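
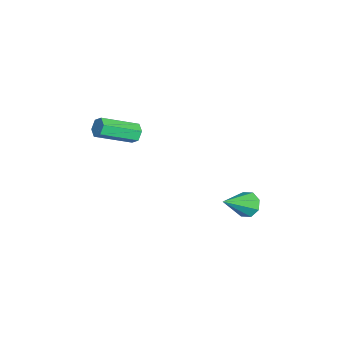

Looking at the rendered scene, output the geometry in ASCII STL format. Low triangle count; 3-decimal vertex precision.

solid 
facet normal -0.542 0.602 -0.586
outer loop
vertex 1.987 2.692 -4.845
vertex 1.641 2.993 -4.215
vertex 2.279 3.165 -4.629
endloop
endfacet
facet normal 0.822 -0.281 -0.496
outer loop
vertex 1.987 2.692 -4.845
vertex 2.279 3.165 -4.629
vertex 2.779 1.727 -2.985
endloop
endfacet
facet normal -0.542 0.603 -0.585
outer loop
vertex 2.279 3.165 -4.629
vertex 1.641 2.993 -4.215
vertex 2.197 3.538 -4.169
endloop
endfacet
facet normal 0.960 0.275 -0.052
outer loop
vertex 2.279 3.165 -4.629
vertex 2.197 3.538 -4.169
vertex 2.779 1.727 -2.985
endloop
endfacet
facet normal -0.543 0.603 -0.585
outer loop
vertex 2.197 3.538 -4.169
vertex 1.641 2.993 -4.215
vertex 1.789 3.591 -3.736
endloop
endfacet
facet normal 0.639 0.554 0.534
outer loop
vertex 2.197 3.538 -4.169
vertex 1.789 3.591 -3.736
vertex 2.779 1.727 -2.985
endloop
endfacet
facet normal -0.542 0.603 -0.586
outer loop
vertex 1.789 3.591 -3.736
vertex 1.641 2.993 -4.215
vertex 1.294 3.294 -3.584
endloop
endfacet
facet normal 0.045 0.394 0.918
outer loop
vertex 1.789 3.591 -3.736
vertex 1.294 3.294 -3.584
vertex 2.779 1.727 -2.985
endloop
endfacet
facet normal -0.542 0.603 -0.586
outer loop
vertex 1.294 3.294 -3.584
vertex 1.641 2.993 -4.215
vertex 1.002 2.821 -3.801
endloop
endfacet
facet normal -0.470 -0.111 0.875
outer loop
vertex 1.294 3.294 -3.584
vertex 1.002 2.821 -3.801
vertex 2.779 1.727 -2.985
endloop
endfacet
facet normal -0.542 0.602 -0.586
outer loop
vertex 1.002 2.821 -3.801
vertex 1.641 2.993 -4.215
vertex 1.084 2.448 -4.26
endloop
endfacet
facet normal -0.608 -0.666 0.432
outer loop
vertex 1.002 2.821 -3.801
vertex 1.084 2.448 -4.26
vertex 2.779 1.727 -2.985
endloop
endfacet
facet normal -0.543 0.603 -0.585
outer loop
vertex 1.084 2.448 -4.26
vertex 1.641 2.993 -4.215
vertex 1.492 2.395 -4.693
endloop
endfacet
facet normal -0.286 -0.946 -0.154
outer loop
vertex 1.084 2.448 -4.26
vertex 1.492 2.395 -4.693
vertex 2.779 1.727 -2.985
endloop
endfacet
facet normal -0.542 0.603 -0.586
outer loop
vertex 1.492 2.395 -4.693
vertex 1.641 2.993 -4.215
vertex 1.987 2.692 -4.845
endloop
endfacet
facet normal 0.306 -0.785 -0.538
outer loop
vertex 1.492 2.395 -4.693
vertex 1.987 2.692 -4.845
vertex 2.779 1.727 -2.985
endloop
endfacet
facet normal -0.280 0.850 -0.447
outer loop
vertex 0.816 -2.66 -0.022
vertex 0.557 -2.483 0.477
vertex 1.123 -2.35 0.375
endloop
endfacet
facet normal 0.807 -0.044 -0.590
outer loop
vertex 0.816 -2.66 -0.022
vertex 1.123 -2.35 0.375
vertex 1.422 -4.495 0.943
endloop
endfacet
facet normal 0.807 -0.043 -0.588
outer loop
vertex 1.422 -4.495 0.943
vertex 1.123 -2.35 0.375
vertex 1.728 -4.185 1.34
endloop
endfacet
facet normal 0.280 -0.849 0.447
outer loop
vertex 1.422 -4.495 0.943
vertex 1.728 -4.185 1.34
vertex 1.163 -4.317 1.443
endloop
endfacet
facet normal -0.280 0.849 -0.448
outer loop
vertex 1.123 -2.35 0.375
vertex 0.557 -2.483 0.477
vertex 0.864 -2.172 0.874
endloop
endfacet
facet normal 0.854 0.433 0.289
outer loop
vertex 1.123 -2.35 0.375
vertex 0.864 -2.172 0.874
vertex 1.728 -4.185 1.34
endloop
endfacet
facet normal 0.855 0.433 0.287
outer loop
vertex 1.728 -4.185 1.34
vertex 0.864 -2.172 0.874
vertex 1.47 -4.007 1.84
endloop
endfacet
facet normal 0.280 -0.850 0.447
outer loop
vertex 1.728 -4.185 1.34
vertex 1.47 -4.007 1.84
vertex 1.163 -4.317 1.443
endloop
endfacet
facet normal -0.281 0.849 -0.448
outer loop
vertex 0.864 -2.172 0.874
vertex 0.557 -2.483 0.477
vertex 0.298 -2.305 0.977
endloop
endfacet
facet normal 0.047 0.478 0.877
outer loop
vertex 0.864 -2.172 0.874
vertex 0.298 -2.305 0.977
vertex 1.47 -4.007 1.84
endloop
endfacet
facet normal 0.046 0.477 0.878
outer loop
vertex 1.47 -4.007 1.84
vertex 0.298 -2.305 0.977
vertex 0.904 -4.14 1.942
endloop
endfacet
facet normal 0.280 -0.850 0.447
outer loop
vertex 1.47 -4.007 1.84
vertex 0.904 -4.14 1.942
vertex 1.163 -4.317 1.443
endloop
endfacet
facet normal -0.280 0.849 -0.447
outer loop
vertex 0.298 -2.305 0.977
vertex 0.557 -2.483 0.477
vertex -0.008 -2.615 0.58
endloop
endfacet
facet normal -0.807 0.043 0.589
outer loop
vertex 0.298 -2.305 0.977
vertex -0.008 -2.615 0.58
vertex 0.904 -4.14 1.942
endloop
endfacet
facet normal -0.807 0.044 0.589
outer loop
vertex 0.904 -4.14 1.942
vertex -0.008 -2.615 0.58
vertex 0.597 -4.45 1.545
endloop
endfacet
facet normal 0.280 -0.850 0.447
outer loop
vertex 0.904 -4.14 1.942
vertex 0.597 -4.45 1.545
vertex 1.163 -4.317 1.443
endloop
endfacet
facet normal -0.280 0.850 -0.447
outer loop
vertex -0.008 -2.615 0.58
vertex 0.557 -2.483 0.477
vertex 0.25 -2.793 0.08
endloop
endfacet
facet normal -0.855 -0.433 -0.287
outer loop
vertex -0.008 -2.615 0.58
vertex 0.25 -2.793 0.08
vertex 0.597 -4.45 1.545
endloop
endfacet
facet normal -0.854 -0.434 -0.288
outer loop
vertex 0.597 -4.45 1.545
vertex 0.25 -2.793 0.08
vertex 0.856 -4.628 1.046
endloop
endfacet
facet normal 0.280 -0.849 0.448
outer loop
vertex 0.597 -4.45 1.545
vertex 0.856 -4.628 1.046
vertex 1.163 -4.317 1.443
endloop
endfacet
facet normal -0.280 0.850 -0.447
outer loop
vertex 0.25 -2.793 0.08
vertex 0.557 -2.483 0.477
vertex 0.816 -2.66 -0.022
endloop
endfacet
facet normal -0.046 -0.477 -0.878
outer loop
vertex 0.25 -2.793 0.08
vertex 0.816 -2.66 -0.022
vertex 0.856 -4.628 1.046
endloop
endfacet
facet normal -0.048 -0.477 -0.878
outer loop
vertex 0.856 -4.628 1.046
vertex 0.816 -2.66 -0.022
vertex 1.422 -4.495 0.943
endloop
endfacet
facet normal 0.281 -0.849 0.448
outer loop
vertex 0.856 -4.628 1.046
vertex 1.422 -4.495 0.943
vertex 1.163 -4.317 1.443
endloop
endfacet

endsolid


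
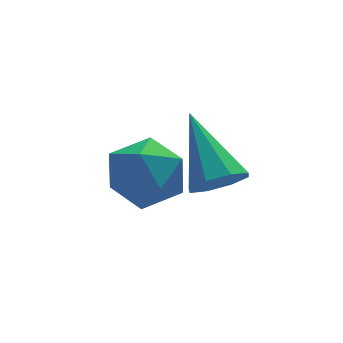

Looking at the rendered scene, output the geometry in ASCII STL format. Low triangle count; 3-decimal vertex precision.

solid 
facet normal 0.049 -0.778 -0.626
outer loop
vertex 4.023 -1.517 1.197
vertex 3.449 -1.257 0.829
vertex 4.173 -1.174 0.782
endloop
endfacet
facet normal 0.897 0.122 0.425
outer loop
vertex 4.023 -1.517 1.197
vertex 4.173 -1.174 0.782
vertex 3.351 0.317 2.091
endloop
endfacet
facet normal 0.049 -0.779 -0.625
outer loop
vertex 4.173 -1.174 0.782
vertex 3.449 -1.257 0.829
vertex 3.899 -0.88 0.394
endloop
endfacet
facet normal 0.810 0.570 -0.140
outer loop
vertex 4.173 -1.174 0.782
vertex 3.899 -0.88 0.394
vertex 3.351 0.317 2.091
endloop
endfacet
facet normal 0.049 -0.779 -0.625
outer loop
vertex 3.899 -0.88 0.394
vertex 3.449 -1.257 0.829
vertex 3.361 -0.807 0.261
endloop
endfacet
facet normal 0.238 0.828 -0.507
outer loop
vertex 3.899 -0.88 0.394
vertex 3.361 -0.807 0.261
vertex 3.351 0.317 2.091
endloop
endfacet
facet normal 0.049 -0.779 -0.625
outer loop
vertex 3.361 -0.807 0.261
vertex 3.449 -1.257 0.829
vertex 2.875 -0.997 0.46
endloop
endfacet
facet normal -0.480 0.746 -0.461
outer loop
vertex 3.361 -0.807 0.261
vertex 2.875 -0.997 0.46
vertex 3.351 0.317 2.091
endloop
endfacet
facet normal 0.049 -0.779 -0.625
outer loop
vertex 2.875 -0.997 0.46
vertex 3.449 -1.257 0.829
vertex 2.725 -1.339 0.875
endloop
endfacet
facet normal -0.928 0.372 -0.029
outer loop
vertex 2.875 -0.997 0.46
vertex 2.725 -1.339 0.875
vertex 3.351 0.317 2.091
endloop
endfacet
facet normal 0.048 -0.778 -0.626
outer loop
vertex 2.725 -1.339 0.875
vertex 3.449 -1.257 0.829
vertex 3.0 -1.634 1.263
endloop
endfacet
facet normal -0.840 -0.077 0.537
outer loop
vertex 2.725 -1.339 0.875
vertex 3.0 -1.634 1.263
vertex 3.351 0.317 2.091
endloop
endfacet
facet normal 0.049 -0.779 -0.626
outer loop
vertex 3.0 -1.634 1.263
vertex 3.449 -1.257 0.829
vertex 3.537 -1.707 1.396
endloop
endfacet
facet normal -0.269 -0.335 0.903
outer loop
vertex 3.0 -1.634 1.263
vertex 3.537 -1.707 1.396
vertex 3.351 0.317 2.091
endloop
endfacet
facet normal 0.048 -0.779 -0.626
outer loop
vertex 3.537 -1.707 1.396
vertex 3.449 -1.257 0.829
vertex 4.023 -1.517 1.197
endloop
endfacet
facet normal 0.450 -0.253 0.857
outer loop
vertex 3.537 -1.707 1.396
vertex 4.023 -1.517 1.197
vertex 3.351 0.317 2.091
endloop
endfacet
facet normal -0.770 -0.090 0.632
outer loop
vertex 0.81 -1.805 2.812
vertex 0.635 -2.672 2.475
vertex 1.223 -2.558 3.208
endloop
endfacet
facet normal -0.264 0.331 0.906
outer loop
vertex 0.81 -1.805 2.812
vertex 1.223 -2.558 3.208
vertex 1.721 -1.767 3.064
endloop
endfacet
facet normal -0.163 0.875 0.456
outer loop
vertex 0.81 -1.805 2.812
vertex 1.721 -1.767 3.064
vertex 1.441 -1.391 2.242
endloop
endfacet
facet normal -0.606 0.790 -0.097
outer loop
vertex 0.81 -1.805 2.812
vertex 1.441 -1.391 2.242
vertex 0.77 -1.95 1.878
endloop
endfacet
facet normal -0.981 0.193 0.012
outer loop
vertex 0.81 -1.805 2.812
vertex 0.77 -1.95 1.878
vertex 0.635 -2.672 2.475
endloop
endfacet
facet normal 0.342 -0.045 0.939
outer loop
vertex 1.721 -1.767 3.064
vertex 1.223 -2.558 3.208
vertex 2.11 -2.61 2.882
endloop
endfacet
facet normal -0.476 -0.727 0.495
outer loop
vertex 1.223 -2.558 3.208
vertex 0.635 -2.672 2.475
vertex 1.439 -3.169 2.518
endloop
endfacet
facet normal -0.818 -0.268 -0.509
outer loop
vertex 0.635 -2.672 2.475
vertex 0.77 -1.95 1.878
vertex 1.159 -2.793 1.696
endloop
endfacet
facet normal -0.211 0.698 -0.684
outer loop
vertex 0.77 -1.95 1.878
vertex 1.441 -1.391 2.242
vertex 1.657 -2.002 1.552
endloop
endfacet
facet normal 0.506 0.837 0.210
outer loop
vertex 1.441 -1.391 2.242
vertex 1.721 -1.767 3.064
vertex 2.245 -1.888 2.285
endloop
endfacet
facet normal 0.606 -0.790 0.097
outer loop
vertex 2.07 -2.755 1.948
vertex 2.11 -2.61 2.882
vertex 1.439 -3.169 2.518
endloop
endfacet
facet normal 0.163 -0.875 -0.456
outer loop
vertex 2.07 -2.755 1.948
vertex 1.439 -3.169 2.518
vertex 1.159 -2.793 1.696
endloop
endfacet
facet normal 0.264 -0.331 -0.906
outer loop
vertex 2.07 -2.755 1.948
vertex 1.159 -2.793 1.696
vertex 1.657 -2.002 1.552
endloop
endfacet
facet normal 0.770 0.090 -0.632
outer loop
vertex 2.07 -2.755 1.948
vertex 1.657 -2.002 1.552
vertex 2.245 -1.888 2.285
endloop
endfacet
facet normal 0.981 -0.193 -0.012
outer loop
vertex 2.07 -2.755 1.948
vertex 2.245 -1.888 2.285
vertex 2.11 -2.61 2.882
endloop
endfacet
facet normal 0.211 -0.698 0.684
outer loop
vertex 1.439 -3.169 2.518
vertex 2.11 -2.61 2.882
vertex 1.223 -2.558 3.208
endloop
endfacet
facet normal -0.506 -0.837 -0.210
outer loop
vertex 1.159 -2.793 1.696
vertex 1.439 -3.169 2.518
vertex 0.635 -2.672 2.475
endloop
endfacet
facet normal -0.342 0.045 -0.939
outer loop
vertex 1.657 -2.002 1.552
vertex 1.159 -2.793 1.696
vertex 0.77 -1.95 1.878
endloop
endfacet
facet normal 0.476 0.727 -0.495
outer loop
vertex 2.245 -1.888 2.285
vertex 1.657 -2.002 1.552
vertex 1.441 -1.391 2.242
endloop
endfacet
facet normal 0.818 0.268 0.509
outer loop
vertex 2.11 -2.61 2.882
vertex 2.245 -1.888 2.285
vertex 1.721 -1.767 3.064
endloop
endfacet

endsolid


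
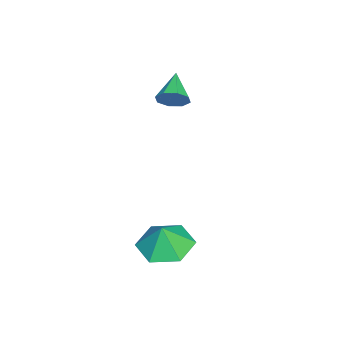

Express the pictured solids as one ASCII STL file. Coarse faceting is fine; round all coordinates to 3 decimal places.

solid 
facet normal 0.871 0.131 -0.474
outer loop
vertex -1.968 1.966 1.178
vertex -2.232 1.738 0.63
vertex -2.172 2.325 0.902
endloop
endfacet
facet normal -0.107 0.567 0.817
outer loop
vertex -1.968 1.966 1.178
vertex -2.172 2.325 0.902
vertex -3.408 1.562 1.27
endloop
endfacet
facet normal 0.871 0.130 -0.473
outer loop
vertex -2.172 2.325 0.902
vertex -2.232 1.738 0.63
vertex -2.411 2.341 0.466
endloop
endfacet
facet normal -0.444 0.853 0.275
outer loop
vertex -2.172 2.325 0.902
vertex -2.411 2.341 0.466
vertex -3.408 1.562 1.27
endloop
endfacet
facet normal 0.871 0.129 -0.474
outer loop
vertex -2.411 2.341 0.466
vertex -2.232 1.738 0.63
vertex -2.546 2.003 0.126
endloop
endfacet
facet normal -0.729 0.608 -0.315
outer loop
vertex -2.411 2.341 0.466
vertex -2.546 2.003 0.126
vertex -3.408 1.562 1.27
endloop
endfacet
facet normal 0.871 0.129 -0.475
outer loop
vertex -2.546 2.003 0.126
vertex -2.232 1.738 0.63
vertex -2.497 1.51 0.082
endloop
endfacet
facet normal -0.794 -0.025 -0.608
outer loop
vertex -2.546 2.003 0.126
vertex -2.497 1.51 0.082
vertex -3.408 1.562 1.27
endloop
endfacet
facet normal 0.870 0.131 -0.475
outer loop
vertex -2.497 1.51 0.082
vertex -2.232 1.738 0.63
vertex -2.292 1.15 0.358
endloop
endfacet
facet normal -0.601 -0.673 -0.431
outer loop
vertex -2.497 1.51 0.082
vertex -2.292 1.15 0.358
vertex -3.408 1.562 1.27
endloop
endfacet
facet normal 0.871 0.130 -0.473
outer loop
vertex -2.292 1.15 0.358
vertex -2.232 1.738 0.63
vertex -2.053 1.135 0.794
endloop
endfacet
facet normal -0.263 -0.958 0.111
outer loop
vertex -2.292 1.15 0.358
vertex -2.053 1.135 0.794
vertex -3.408 1.562 1.27
endloop
endfacet
facet normal 0.871 0.129 -0.474
outer loop
vertex -2.053 1.135 0.794
vertex -2.232 1.738 0.63
vertex -1.918 1.473 1.134
endloop
endfacet
facet normal 0.021 -0.713 0.701
outer loop
vertex -2.053 1.135 0.794
vertex -1.918 1.473 1.134
vertex -3.408 1.562 1.27
endloop
endfacet
facet normal 0.871 0.131 -0.474
outer loop
vertex -1.918 1.473 1.134
vertex -2.232 1.738 0.63
vertex -1.968 1.966 1.178
endloop
endfacet
facet normal 0.086 -0.080 0.993
outer loop
vertex -1.918 1.473 1.134
vertex -1.968 1.966 1.178
vertex -3.408 1.562 1.27
endloop
endfacet
facet normal -0.273 0.049 -0.961
outer loop
vertex 2.465 2.082 -4.547
vertex 1.489 2.408 -4.253
vertex 2.26 3.126 -4.435
endloop
endfacet
facet normal 0.898 0.131 0.419
outer loop
vertex 2.465 2.082 -4.547
vertex 2.26 3.126 -4.435
vertex 1.791 2.352 -3.187
endloop
endfacet
facet normal -0.273 0.049 -0.961
outer loop
vertex 2.26 3.126 -4.435
vertex 1.489 2.408 -4.253
vertex 1.284 3.452 -4.141
endloop
endfacet
facet normal 0.410 0.698 0.587
outer loop
vertex 2.26 3.126 -4.435
vertex 1.284 3.452 -4.141
vertex 1.791 2.352 -3.187
endloop
endfacet
facet normal -0.272 0.050 -0.961
outer loop
vertex 1.284 3.452 -4.141
vertex 1.489 2.408 -4.253
vertex 0.513 2.733 -3.96
endloop
endfacet
facet normal -0.315 0.535 0.784
outer loop
vertex 1.284 3.452 -4.141
vertex 0.513 2.733 -3.96
vertex 1.791 2.352 -3.187
endloop
endfacet
facet normal -0.272 0.050 -0.961
outer loop
vertex 0.513 2.733 -3.96
vertex 1.489 2.408 -4.253
vertex 0.717 1.689 -4.072
endloop
endfacet
facet normal -0.549 -0.195 0.813
outer loop
vertex 0.513 2.733 -3.96
vertex 0.717 1.689 -4.072
vertex 1.791 2.352 -3.187
endloop
endfacet
facet normal -0.272 0.050 -0.961
outer loop
vertex 0.717 1.689 -4.072
vertex 1.489 2.408 -4.253
vertex 1.693 1.363 -4.365
endloop
endfacet
facet normal -0.061 -0.762 0.645
outer loop
vertex 0.717 1.689 -4.072
vertex 1.693 1.363 -4.365
vertex 1.791 2.352 -3.187
endloop
endfacet
facet normal -0.273 0.050 -0.961
outer loop
vertex 1.693 1.363 -4.365
vertex 1.489 2.408 -4.253
vertex 2.465 2.082 -4.547
endloop
endfacet
facet normal 0.664 -0.599 0.448
outer loop
vertex 1.693 1.363 -4.365
vertex 2.465 2.082 -4.547
vertex 1.791 2.352 -3.187
endloop
endfacet

endsolid


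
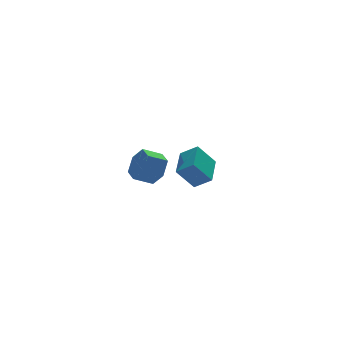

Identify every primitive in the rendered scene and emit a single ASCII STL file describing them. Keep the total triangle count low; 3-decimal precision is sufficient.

solid 
facet normal -0.645 0.519 -0.561
outer loop
vertex -0.077 1.94 -2.471
vertex 0.777 3.539 -1.974
vertex 0.888 1.807 -3.702
endloop
endfacet
facet normal -0.454 -0.851 -0.264
outer loop
vertex 1.643 1.201 -3.046
vertex -0.077 1.94 -2.471
vertex 0.888 1.807 -3.702
endloop
endfacet
facet normal -0.645 0.518 -0.561
outer loop
vertex 0.888 1.807 -3.702
vertex 0.777 3.539 -1.974
vertex 1.742 3.407 -3.206
endloop
endfacet
facet normal 0.614 -0.084 -0.785
outer loop
vertex 1.742 3.407 -3.206
vertex 1.643 1.201 -3.046
vertex 0.888 1.807 -3.702
endloop
endfacet
facet normal -0.614 0.084 0.785
outer loop
vertex -0.077 1.94 -2.471
vertex 1.532 2.933 -1.318
vertex 0.777 3.539 -1.974
endloop
endfacet
facet normal -0.454 -0.851 -0.264
outer loop
vertex 0.678 1.333 -1.814
vertex -0.077 1.94 -2.471
vertex 1.643 1.201 -3.046
endloop
endfacet
facet normal -0.614 0.085 0.784
outer loop
vertex 0.678 1.333 -1.814
vertex 1.532 2.933 -1.318
vertex -0.077 1.94 -2.471
endloop
endfacet
facet normal 0.454 0.851 0.264
outer loop
vertex 0.777 3.539 -1.974
vertex 1.532 2.933 -1.318
vertex 1.742 3.407 -3.206
endloop
endfacet
facet normal 0.615 -0.084 -0.784
outer loop
vertex 2.497 2.8 -2.549
vertex 1.643 1.201 -3.046
vertex 1.742 3.407 -3.206
endloop
endfacet
facet normal 0.454 0.851 0.264
outer loop
vertex 1.742 3.407 -3.206
vertex 1.532 2.933 -1.318
vertex 2.497 2.8 -2.549
endloop
endfacet
facet normal 0.645 -0.519 0.561
outer loop
vertex 2.497 2.8 -2.549
vertex 0.678 1.333 -1.814
vertex 1.643 1.201 -3.046
endloop
endfacet
facet normal 0.645 -0.518 0.562
outer loop
vertex 1.532 2.933 -1.318
vertex 0.678 1.333 -1.814
vertex 2.497 2.8 -2.549
endloop
endfacet
facet normal 0.895 -0.054 -0.443
outer loop
vertex -2.859 -3.487 1.701
vertex -3.252 -3.91 0.959
vertex -3.183 -2.972 0.984
endloop
endfacet
facet normal 0.283 0.835 0.472
outer loop
vertex -2.859 -3.487 1.701
vertex -3.183 -2.972 0.984
vertex -3.835 -3.428 2.183
endloop
endfacet
facet normal 0.283 0.835 0.472
outer loop
vertex -3.835 -3.428 2.183
vertex -3.183 -2.972 0.984
vertex -4.159 -2.913 1.466
endloop
endfacet
facet normal -0.895 0.054 0.443
outer loop
vertex -3.835 -3.428 2.183
vertex -4.159 -2.913 1.466
vertex -4.228 -3.85 1.441
endloop
endfacet
facet normal 0.895 -0.054 -0.443
outer loop
vertex -3.183 -2.972 0.984
vertex -3.252 -3.91 0.959
vertex -3.576 -3.395 0.242
endloop
endfacet
facet normal -0.156 0.891 -0.425
outer loop
vertex -3.183 -2.972 0.984
vertex -3.576 -3.395 0.242
vertex -4.159 -2.913 1.466
endloop
endfacet
facet normal -0.156 0.891 -0.426
outer loop
vertex -4.159 -2.913 1.466
vertex -3.576 -3.395 0.242
vertex -4.551 -3.336 0.724
endloop
endfacet
facet normal -0.895 0.054 0.442
outer loop
vertex -4.159 -2.913 1.466
vertex -4.551 -3.336 0.724
vertex -4.228 -3.85 1.441
endloop
endfacet
facet normal 0.895 -0.054 -0.443
outer loop
vertex -3.576 -3.395 0.242
vertex -3.252 -3.91 0.959
vertex -3.645 -4.332 0.217
endloop
endfacet
facet normal -0.440 0.056 -0.896
outer loop
vertex -3.576 -3.395 0.242
vertex -3.645 -4.332 0.217
vertex -4.551 -3.336 0.724
endloop
endfacet
facet normal -0.439 0.057 -0.897
outer loop
vertex -4.551 -3.336 0.724
vertex -3.645 -4.332 0.217
vertex -4.621 -4.273 0.699
endloop
endfacet
facet normal -0.895 0.055 0.443
outer loop
vertex -4.551 -3.336 0.724
vertex -4.621 -4.273 0.699
vertex -4.228 -3.85 1.441
endloop
endfacet
facet normal 0.895 -0.054 -0.443
outer loop
vertex -3.645 -4.332 0.217
vertex -3.252 -3.91 0.959
vertex -3.321 -4.847 0.934
endloop
endfacet
facet normal -0.283 -0.835 -0.472
outer loop
vertex -3.645 -4.332 0.217
vertex -3.321 -4.847 0.934
vertex -4.621 -4.273 0.699
endloop
endfacet
facet normal -0.283 -0.835 -0.472
outer loop
vertex -4.621 -4.273 0.699
vertex -3.321 -4.847 0.934
vertex -4.297 -4.788 1.416
endloop
endfacet
facet normal -0.895 0.054 0.443
outer loop
vertex -4.621 -4.273 0.699
vertex -4.297 -4.788 1.416
vertex -4.228 -3.85 1.441
endloop
endfacet
facet normal 0.895 -0.054 -0.442
outer loop
vertex -3.321 -4.847 0.934
vertex -3.252 -3.91 0.959
vertex -2.929 -4.424 1.676
endloop
endfacet
facet normal 0.156 -0.891 0.426
outer loop
vertex -3.321 -4.847 0.934
vertex -2.929 -4.424 1.676
vertex -4.297 -4.788 1.416
endloop
endfacet
facet normal 0.156 -0.891 0.425
outer loop
vertex -4.297 -4.788 1.416
vertex -2.929 -4.424 1.676
vertex -3.904 -4.365 2.158
endloop
endfacet
facet normal -0.895 0.054 0.443
outer loop
vertex -4.297 -4.788 1.416
vertex -3.904 -4.365 2.158
vertex -4.228 -3.85 1.441
endloop
endfacet
facet normal 0.895 -0.055 -0.443
outer loop
vertex -2.929 -4.424 1.676
vertex -3.252 -3.91 0.959
vertex -2.859 -3.487 1.701
endloop
endfacet
facet normal 0.440 -0.057 0.896
outer loop
vertex -2.929 -4.424 1.676
vertex -2.859 -3.487 1.701
vertex -3.904 -4.365 2.158
endloop
endfacet
facet normal 0.439 -0.056 0.897
outer loop
vertex -3.904 -4.365 2.158
vertex -2.859 -3.487 1.701
vertex -3.835 -3.428 2.183
endloop
endfacet
facet normal -0.895 0.054 0.443
outer loop
vertex -3.904 -4.365 2.158
vertex -3.835 -3.428 2.183
vertex -4.228 -3.85 1.441
endloop
endfacet

endsolid


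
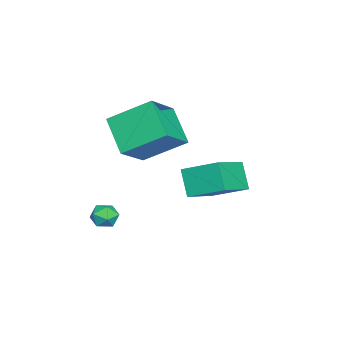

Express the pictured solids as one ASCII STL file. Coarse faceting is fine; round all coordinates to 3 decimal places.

solid 
facet normal -0.869 0.297 -0.395
outer loop
vertex 1.69 0.296 2.309
vertex 1.883 1.765 2.989
vertex 2.323 0.713 1.229
endloop
endfacet
facet normal -0.118 -0.901 -0.417
outer loop
vertex 3.957 0.155 1.971
vertex 1.69 0.296 2.309
vertex 2.323 0.713 1.229
endloop
endfacet
facet normal -0.870 0.297 -0.395
outer loop
vertex 2.323 0.713 1.229
vertex 1.883 1.765 2.989
vertex 2.516 2.182 1.908
endloop
endfacet
facet normal 0.480 0.315 -0.819
outer loop
vertex 2.516 2.182 1.908
vertex 3.957 0.155 1.971
vertex 2.323 0.713 1.229
endloop
endfacet
facet normal -0.480 -0.316 0.819
outer loop
vertex 1.69 0.296 2.309
vertex 3.517 1.207 3.731
vertex 1.883 1.765 2.989
endloop
endfacet
facet normal -0.118 -0.901 -0.417
outer loop
vertex 3.324 -0.262 3.052
vertex 1.69 0.296 2.309
vertex 3.957 0.155 1.971
endloop
endfacet
facet normal -0.480 -0.315 0.819
outer loop
vertex 3.324 -0.262 3.052
vertex 3.517 1.207 3.731
vertex 1.69 0.296 2.309
endloop
endfacet
facet normal 0.118 0.901 0.417
outer loop
vertex 1.883 1.765 2.989
vertex 3.517 1.207 3.731
vertex 2.516 2.182 1.908
endloop
endfacet
facet normal 0.480 0.316 -0.818
outer loop
vertex 4.15 1.624 2.651
vertex 3.957 0.155 1.971
vertex 2.516 2.182 1.908
endloop
endfacet
facet normal 0.118 0.901 0.417
outer loop
vertex 2.516 2.182 1.908
vertex 3.517 1.207 3.731
vertex 4.15 1.624 2.651
endloop
endfacet
facet normal 0.870 -0.297 0.395
outer loop
vertex 4.15 1.624 2.651
vertex 3.324 -0.262 3.052
vertex 3.957 0.155 1.971
endloop
endfacet
facet normal 0.869 -0.297 0.395
outer loop
vertex 3.517 1.207 3.731
vertex 3.324 -0.262 3.052
vertex 4.15 1.624 2.651
endloop
endfacet
facet normal -0.606 -0.483 0.632
outer loop
vertex -0.772 -2.542 4.507
vertex -2.291 -2.068 3.414
vertex -0.516 -4.358 3.366
endloop
endfacet
facet normal 0.787 -0.245 0.566
outer loop
vertex 0.671 -3.412 2.126
vertex -0.772 -2.542 4.507
vertex -0.516 -4.358 3.366
endloop
endfacet
facet normal -0.606 -0.483 0.633
outer loop
vertex -0.516 -4.358 3.366
vertex -2.291 -2.068 3.414
vertex -2.035 -3.885 2.273
endloop
endfacet
facet normal 0.118 -0.841 -0.528
outer loop
vertex -2.035 -3.885 2.273
vertex 0.671 -3.412 2.126
vertex -0.516 -4.358 3.366
endloop
endfacet
facet normal -0.118 0.841 0.528
outer loop
vertex -0.772 -2.542 4.507
vertex -1.104 -1.122 2.174
vertex -2.291 -2.068 3.414
endloop
endfacet
facet normal 0.787 -0.245 0.566
outer loop
vertex 0.415 -1.595 3.267
vertex -0.772 -2.542 4.507
vertex 0.671 -3.412 2.126
endloop
endfacet
facet normal -0.119 0.841 0.529
outer loop
vertex 0.415 -1.595 3.267
vertex -1.104 -1.122 2.174
vertex -0.772 -2.542 4.507
endloop
endfacet
facet normal -0.787 0.245 -0.566
outer loop
vertex -2.291 -2.068 3.414
vertex -1.104 -1.122 2.174
vertex -2.035 -3.885 2.273
endloop
endfacet
facet normal 0.118 -0.841 -0.529
outer loop
vertex -0.848 -2.938 1.033
vertex 0.671 -3.412 2.126
vertex -2.035 -3.885 2.273
endloop
endfacet
facet normal -0.787 0.245 -0.566
outer loop
vertex -2.035 -3.885 2.273
vertex -1.104 -1.122 2.174
vertex -0.848 -2.938 1.033
endloop
endfacet
facet normal 0.606 0.483 -0.633
outer loop
vertex -0.848 -2.938 1.033
vertex 0.415 -1.595 3.267
vertex 0.671 -3.412 2.126
endloop
endfacet
facet normal 0.606 0.483 -0.633
outer loop
vertex -1.104 -1.122 2.174
vertex 0.415 -1.595 3.267
vertex -0.848 -2.938 1.033
endloop
endfacet
facet normal -0.651 0.749 0.124
outer loop
vertex 2.344 -3.135 -0.561
vertex 2.286 -3.288 0.059
vertex 2.734 -2.868 -0.127
endloop
endfacet
facet normal -0.183 0.902 -0.391
outer loop
vertex 2.344 -3.135 -0.561
vertex 2.734 -2.868 -0.127
vertex 2.968 -3.065 -0.691
endloop
endfacet
facet normal -0.230 0.394 -0.890
outer loop
vertex 2.344 -3.135 -0.561
vertex 2.968 -3.065 -0.691
vertex 2.665 -3.607 -0.853
endloop
endfacet
facet normal -0.728 -0.073 -0.682
outer loop
vertex 2.344 -3.135 -0.561
vertex 2.665 -3.607 -0.853
vertex 2.244 -3.745 -0.389
endloop
endfacet
facet normal -0.988 0.146 -0.056
outer loop
vertex 2.344 -3.135 -0.561
vertex 2.244 -3.745 -0.389
vertex 2.286 -3.288 0.059
endloop
endfacet
facet normal 0.473 0.874 -0.109
outer loop
vertex 2.968 -3.065 -0.691
vertex 2.734 -2.868 -0.127
vertex 3.296 -3.175 -0.151
endloop
endfacet
facet normal -0.286 0.626 0.725
outer loop
vertex 2.734 -2.868 -0.127
vertex 2.286 -3.288 0.059
vertex 2.875 -3.313 0.313
endloop
endfacet
facet normal -0.831 -0.349 0.434
outer loop
vertex 2.286 -3.288 0.059
vertex 2.244 -3.745 -0.389
vertex 2.572 -3.855 0.151
endloop
endfacet
facet normal -0.409 -0.704 -0.581
outer loop
vertex 2.244 -3.745 -0.389
vertex 2.665 -3.607 -0.853
vertex 2.806 -4.052 -0.413
endloop
endfacet
facet normal 0.397 0.052 -0.916
outer loop
vertex 2.665 -3.607 -0.853
vertex 2.968 -3.065 -0.691
vertex 3.254 -3.632 -0.599
endloop
endfacet
facet normal 0.728 0.073 0.682
outer loop
vertex 3.196 -3.785 0.021
vertex 3.296 -3.175 -0.151
vertex 2.875 -3.313 0.313
endloop
endfacet
facet normal 0.230 -0.394 0.890
outer loop
vertex 3.196 -3.785 0.021
vertex 2.875 -3.313 0.313
vertex 2.572 -3.855 0.151
endloop
endfacet
facet normal 0.183 -0.902 0.391
outer loop
vertex 3.196 -3.785 0.021
vertex 2.572 -3.855 0.151
vertex 2.806 -4.052 -0.413
endloop
endfacet
facet normal 0.651 -0.749 -0.124
outer loop
vertex 3.196 -3.785 0.021
vertex 2.806 -4.052 -0.413
vertex 3.254 -3.632 -0.599
endloop
endfacet
facet normal 0.988 -0.146 0.056
outer loop
vertex 3.196 -3.785 0.021
vertex 3.254 -3.632 -0.599
vertex 3.296 -3.175 -0.151
endloop
endfacet
facet normal 0.409 0.704 0.581
outer loop
vertex 2.875 -3.313 0.313
vertex 3.296 -3.175 -0.151
vertex 2.734 -2.868 -0.127
endloop
endfacet
facet normal -0.397 -0.052 0.916
outer loop
vertex 2.572 -3.855 0.151
vertex 2.875 -3.313 0.313
vertex 2.286 -3.288 0.059
endloop
endfacet
facet normal -0.473 -0.874 0.109
outer loop
vertex 2.806 -4.052 -0.413
vertex 2.572 -3.855 0.151
vertex 2.244 -3.745 -0.389
endloop
endfacet
facet normal 0.286 -0.626 -0.725
outer loop
vertex 3.254 -3.632 -0.599
vertex 2.806 -4.052 -0.413
vertex 2.665 -3.607 -0.853
endloop
endfacet
facet normal 0.831 0.349 -0.434
outer loop
vertex 3.296 -3.175 -0.151
vertex 3.254 -3.632 -0.599
vertex 2.968 -3.065 -0.691
endloop
endfacet

endsolid


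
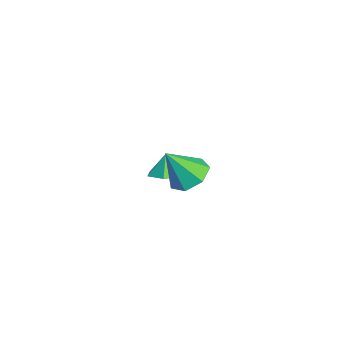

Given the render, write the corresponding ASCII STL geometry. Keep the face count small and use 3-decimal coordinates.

solid 
facet normal 0.037 0.545 -0.838
outer loop
vertex 4.073 -0.459 1.558
vertex 3.117 -0.021 1.801
vertex 4.104 0.325 2.069
endloop
endfacet
facet normal 0.880 -0.283 0.381
outer loop
vertex 4.073 -0.459 1.558
vertex 4.104 0.325 2.069
vertex 3.043 -1.099 3.459
endloop
endfacet
facet normal 0.036 0.545 -0.838
outer loop
vertex 4.104 0.325 2.069
vertex 3.117 -0.021 1.801
vertex 3.391 0.849 2.379
endloop
endfacet
facet normal 0.566 0.320 0.760
outer loop
vertex 4.104 0.325 2.069
vertex 3.391 0.849 2.379
vertex 3.043 -1.099 3.459
endloop
endfacet
facet normal 0.037 0.545 -0.838
outer loop
vertex 3.391 0.849 2.379
vertex 3.117 -0.021 1.801
vertex 2.472 0.718 2.253
endloop
endfacet
facet normal -0.187 0.502 0.845
outer loop
vertex 3.391 0.849 2.379
vertex 2.472 0.718 2.253
vertex 3.043 -1.099 3.459
endloop
endfacet
facet normal 0.038 0.545 -0.837
outer loop
vertex 2.472 0.718 2.253
vertex 3.117 -0.021 1.801
vertex 2.038 0.031 1.786
endloop
endfacet
facet normal -0.811 0.124 0.571
outer loop
vertex 2.472 0.718 2.253
vertex 2.038 0.031 1.786
vertex 3.043 -1.099 3.459
endloop
endfacet
facet normal 0.038 0.545 -0.838
outer loop
vertex 2.038 0.031 1.786
vertex 3.117 -0.021 1.801
vertex 2.416 -0.695 1.331
endloop
endfacet
facet normal -0.837 -0.527 0.146
outer loop
vertex 2.038 0.031 1.786
vertex 2.416 -0.695 1.331
vertex 3.043 -1.099 3.459
endloop
endfacet
facet normal 0.037 0.545 -0.838
outer loop
vertex 2.416 -0.695 1.331
vertex 3.117 -0.021 1.801
vertex 3.322 -0.914 1.229
endloop
endfacet
facet normal -0.245 -0.963 -0.111
outer loop
vertex 2.416 -0.695 1.331
vertex 3.322 -0.914 1.229
vertex 3.043 -1.099 3.459
endloop
endfacet
facet normal 0.037 0.545 -0.838
outer loop
vertex 3.322 -0.914 1.229
vertex 3.117 -0.021 1.801
vertex 4.073 -0.459 1.558
endloop
endfacet
facet normal 0.520 -0.854 -0.006
outer loop
vertex 3.322 -0.914 1.229
vertex 4.073 -0.459 1.558
vertex 3.043 -1.099 3.459
endloop
endfacet
facet normal 0.395 -0.089 -0.915
outer loop
vertex -1.979 0.025 -2.658
vertex -2.801 0.336 -3.043
vertex -2.114 0.964 -2.808
endloop
endfacet
facet normal 0.525 0.207 0.826
outer loop
vertex -1.979 0.025 -2.658
vertex -2.114 0.964 -2.808
vertex -3.279 0.444 -1.937
endloop
endfacet
facet normal 0.394 -0.089 -0.915
outer loop
vertex -2.114 0.964 -2.808
vertex -2.801 0.336 -3.043
vertex -2.937 1.275 -3.193
endloop
endfacet
facet normal 0.050 0.827 0.561
outer loop
vertex -2.114 0.964 -2.808
vertex -2.937 1.275 -3.193
vertex -3.279 0.444 -1.937
endloop
endfacet
facet normal 0.395 -0.089 -0.914
outer loop
vertex -2.937 1.275 -3.193
vertex -2.801 0.336 -3.043
vertex -3.624 0.647 -3.429
endloop
endfacet
facet normal -0.699 0.669 0.253
outer loop
vertex -2.937 1.275 -3.193
vertex -3.624 0.647 -3.429
vertex -3.279 0.444 -1.937
endloop
endfacet
facet normal 0.395 -0.089 -0.914
outer loop
vertex -3.624 0.647 -3.429
vertex -2.801 0.336 -3.043
vertex -3.488 -0.292 -3.279
endloop
endfacet
facet normal -0.972 -0.107 0.210
outer loop
vertex -3.624 0.647 -3.429
vertex -3.488 -0.292 -3.279
vertex -3.279 0.444 -1.937
endloop
endfacet
facet normal 0.396 -0.089 -0.914
outer loop
vertex -3.488 -0.292 -3.279
vertex -2.801 0.336 -3.043
vertex -2.666 -0.602 -2.893
endloop
endfacet
facet normal -0.497 -0.726 0.475
outer loop
vertex -3.488 -0.292 -3.279
vertex -2.666 -0.602 -2.893
vertex -3.279 0.444 -1.937
endloop
endfacet
facet normal 0.394 -0.089 -0.915
outer loop
vertex -2.666 -0.602 -2.893
vertex -2.801 0.336 -3.043
vertex -1.979 0.025 -2.658
endloop
endfacet
facet normal 0.251 -0.569 0.783
outer loop
vertex -2.666 -0.602 -2.893
vertex -1.979 0.025 -2.658
vertex -3.279 0.444 -1.937
endloop
endfacet

endsolid


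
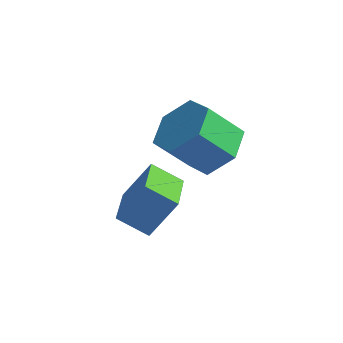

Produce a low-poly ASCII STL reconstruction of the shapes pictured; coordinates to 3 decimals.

solid 
facet normal -0.766 -0.373 0.524
outer loop
vertex 3.202 0.251 -0.693
vertex 2.215 1.713 -1.095
vertex 2.684 -0.442 -1.943
endloop
endfacet
facet normal 0.545 -0.808 0.222
outer loop
vertex 3.565 -0.013 -2.545
vertex 3.202 0.251 -0.693
vertex 2.684 -0.442 -1.943
endloop
endfacet
facet normal -0.766 -0.373 0.524
outer loop
vertex 2.684 -0.442 -1.943
vertex 2.215 1.713 -1.095
vertex 1.697 1.021 -2.345
endloop
endfacet
facet normal -0.340 -0.456 -0.823
outer loop
vertex 1.697 1.021 -2.345
vertex 3.565 -0.013 -2.545
vertex 2.684 -0.442 -1.943
endloop
endfacet
facet normal 0.340 0.456 0.823
outer loop
vertex 3.202 0.251 -0.693
vertex 3.096 2.142 -1.697
vertex 2.215 1.713 -1.095
endloop
endfacet
facet normal 0.545 -0.809 0.222
outer loop
vertex 4.083 0.679 -1.295
vertex 3.202 0.251 -0.693
vertex 3.565 -0.013 -2.545
endloop
endfacet
facet normal 0.341 0.456 0.822
outer loop
vertex 4.083 0.679 -1.295
vertex 3.096 2.142 -1.697
vertex 3.202 0.251 -0.693
endloop
endfacet
facet normal -0.545 0.808 -0.222
outer loop
vertex 2.215 1.713 -1.095
vertex 3.096 2.142 -1.697
vertex 1.697 1.021 -2.345
endloop
endfacet
facet normal -0.340 -0.456 -0.822
outer loop
vertex 2.578 1.449 -2.947
vertex 3.565 -0.013 -2.545
vertex 1.697 1.021 -2.345
endloop
endfacet
facet normal -0.545 0.809 -0.222
outer loop
vertex 1.697 1.021 -2.345
vertex 3.096 2.142 -1.697
vertex 2.578 1.449 -2.947
endloop
endfacet
facet normal 0.766 0.373 -0.524
outer loop
vertex 2.578 1.449 -2.947
vertex 4.083 0.679 -1.295
vertex 3.565 -0.013 -2.545
endloop
endfacet
facet normal 0.766 0.373 -0.524
outer loop
vertex 3.096 2.142 -1.697
vertex 4.083 0.679 -1.295
vertex 2.578 1.449 -2.947
endloop
endfacet
facet normal 0.430 0.515 -0.742
outer loop
vertex 4.606 3.051 0.715
vertex 4.022 2.509 0.0
vertex 3.648 3.421 0.417
endloop
endfacet
facet normal 0.113 0.784 0.610
outer loop
vertex 4.606 3.051 0.715
vertex 3.648 3.421 0.417
vertex 3.923 2.232 1.894
endloop
endfacet
facet normal 0.114 0.784 0.610
outer loop
vertex 3.923 2.232 1.894
vertex 3.648 3.421 0.417
vertex 2.964 2.603 1.596
endloop
endfacet
facet normal -0.430 -0.515 0.742
outer loop
vertex 3.923 2.232 1.894
vertex 2.964 2.603 1.596
vertex 3.338 1.691 1.18
endloop
endfacet
facet normal 0.430 0.515 -0.741
outer loop
vertex 3.648 3.421 0.417
vertex 4.022 2.509 0.0
vertex 3.063 2.88 -0.298
endloop
endfacet
facet normal -0.718 0.693 0.064
outer loop
vertex 3.648 3.421 0.417
vertex 3.063 2.88 -0.298
vertex 2.964 2.603 1.596
endloop
endfacet
facet normal -0.720 0.692 0.064
outer loop
vertex 2.964 2.603 1.596
vertex 3.063 2.88 -0.298
vertex 2.38 2.061 0.882
endloop
endfacet
facet normal -0.430 -0.515 0.742
outer loop
vertex 2.964 2.603 1.596
vertex 2.38 2.061 0.882
vertex 3.338 1.691 1.18
endloop
endfacet
facet normal 0.430 0.515 -0.742
outer loop
vertex 3.063 2.88 -0.298
vertex 4.022 2.509 0.0
vertex 3.437 1.968 -0.714
endloop
endfacet
facet normal -0.833 -0.092 -0.546
outer loop
vertex 3.063 2.88 -0.298
vertex 3.437 1.968 -0.714
vertex 2.38 2.061 0.882
endloop
endfacet
facet normal -0.833 -0.092 -0.546
outer loop
vertex 2.38 2.061 0.882
vertex 3.437 1.968 -0.714
vertex 2.754 1.149 0.465
endloop
endfacet
facet normal -0.430 -0.515 0.742
outer loop
vertex 2.38 2.061 0.882
vertex 2.754 1.149 0.465
vertex 3.338 1.691 1.18
endloop
endfacet
facet normal 0.430 0.515 -0.742
outer loop
vertex 3.437 1.968 -0.714
vertex 4.022 2.509 0.0
vertex 4.396 1.597 -0.416
endloop
endfacet
facet normal -0.114 -0.784 -0.610
outer loop
vertex 3.437 1.968 -0.714
vertex 4.396 1.597 -0.416
vertex 2.754 1.149 0.465
endloop
endfacet
facet normal -0.113 -0.784 -0.610
outer loop
vertex 2.754 1.149 0.465
vertex 4.396 1.597 -0.416
vertex 3.712 0.779 0.763
endloop
endfacet
facet normal -0.430 -0.515 0.742
outer loop
vertex 2.754 1.149 0.465
vertex 3.712 0.779 0.763
vertex 3.338 1.691 1.18
endloop
endfacet
facet normal 0.430 0.515 -0.742
outer loop
vertex 4.396 1.597 -0.416
vertex 4.022 2.509 0.0
vertex 4.98 2.139 0.298
endloop
endfacet
facet normal 0.719 -0.692 -0.063
outer loop
vertex 4.396 1.597 -0.416
vertex 4.98 2.139 0.298
vertex 3.712 0.779 0.763
endloop
endfacet
facet normal 0.719 -0.692 -0.064
outer loop
vertex 3.712 0.779 0.763
vertex 4.98 2.139 0.298
vertex 4.297 1.32 1.478
endloop
endfacet
facet normal -0.430 -0.515 0.741
outer loop
vertex 3.712 0.779 0.763
vertex 4.297 1.32 1.478
vertex 3.338 1.691 1.18
endloop
endfacet
facet normal 0.430 0.515 -0.742
outer loop
vertex 4.98 2.139 0.298
vertex 4.022 2.509 0.0
vertex 4.606 3.051 0.715
endloop
endfacet
facet normal 0.833 0.092 0.546
outer loop
vertex 4.98 2.139 0.298
vertex 4.606 3.051 0.715
vertex 4.297 1.32 1.478
endloop
endfacet
facet normal 0.832 0.092 0.546
outer loop
vertex 4.297 1.32 1.478
vertex 4.606 3.051 0.715
vertex 3.923 2.232 1.894
endloop
endfacet
facet normal -0.430 -0.515 0.742
outer loop
vertex 4.297 1.32 1.478
vertex 3.923 2.232 1.894
vertex 3.338 1.691 1.18
endloop
endfacet

endsolid


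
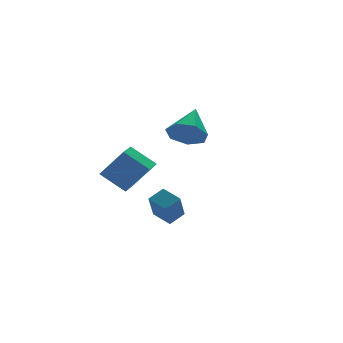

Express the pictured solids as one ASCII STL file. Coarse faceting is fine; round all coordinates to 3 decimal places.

solid 
facet normal -0.484 0.377 -0.790
outer loop
vertex -4.861 1.618 -2.071
vertex -4.059 2.522 -2.131
vertex -3.936 0.731 -3.062
endloop
endfacet
facet normal -0.663 -0.747 0.050
outer loop
vertex -3.021 0.018 -1.569
vertex -4.861 1.618 -2.071
vertex -3.936 0.731 -3.062
endloop
endfacet
facet normal -0.484 0.377 -0.790
outer loop
vertex -3.936 0.731 -3.062
vertex -4.059 2.522 -2.131
vertex -3.134 1.635 -3.122
endloop
endfacet
facet normal 0.571 -0.547 -0.612
outer loop
vertex -3.134 1.635 -3.122
vertex -3.021 0.018 -1.569
vertex -3.936 0.731 -3.062
endloop
endfacet
facet normal -0.571 0.547 0.612
outer loop
vertex -4.861 1.618 -2.071
vertex -3.144 1.809 -0.638
vertex -4.059 2.522 -2.131
endloop
endfacet
facet normal -0.663 -0.747 0.050
outer loop
vertex -3.946 0.905 -0.578
vertex -4.861 1.618 -2.071
vertex -3.021 0.018 -1.569
endloop
endfacet
facet normal -0.571 0.547 0.612
outer loop
vertex -3.946 0.905 -0.578
vertex -3.144 1.809 -0.638
vertex -4.861 1.618 -2.071
endloop
endfacet
facet normal 0.663 0.747 -0.050
outer loop
vertex -4.059 2.522 -2.131
vertex -3.144 1.809 -0.638
vertex -3.134 1.635 -3.122
endloop
endfacet
facet normal 0.571 -0.547 -0.612
outer loop
vertex -2.219 0.922 -1.629
vertex -3.021 0.018 -1.569
vertex -3.134 1.635 -3.122
endloop
endfacet
facet normal 0.663 0.747 -0.050
outer loop
vertex -3.134 1.635 -3.122
vertex -3.144 1.809 -0.638
vertex -2.219 0.922 -1.629
endloop
endfacet
facet normal 0.484 -0.377 0.790
outer loop
vertex -2.219 0.922 -1.629
vertex -3.946 0.905 -0.578
vertex -3.021 0.018 -1.569
endloop
endfacet
facet normal 0.484 -0.377 0.790
outer loop
vertex -3.144 1.809 -0.638
vertex -3.946 0.905 -0.578
vertex -2.219 0.922 -1.629
endloop
endfacet
facet normal -0.365 -0.430 0.825
outer loop
vertex -3.5 -4.001 -1.985
vertex -3.856 -3.041 -1.642
vertex -4.31 -4.146 -2.419
endloop
endfacet
facet normal 0.329 -0.889 -0.318
outer loop
vertex -3.744 -3.479 -3.698
vertex -3.5 -4.001 -1.985
vertex -4.31 -4.146 -2.419
endloop
endfacet
facet normal -0.364 -0.431 0.826
outer loop
vertex -4.31 -4.146 -2.419
vertex -3.856 -3.041 -1.642
vertex -4.666 -3.186 -2.075
endloop
endfacet
facet normal -0.871 -0.156 -0.467
outer loop
vertex -4.666 -3.186 -2.075
vertex -3.744 -3.479 -3.698
vertex -4.31 -4.146 -2.419
endloop
endfacet
facet normal 0.871 0.156 0.467
outer loop
vertex -3.5 -4.001 -1.985
vertex -3.29 -2.374 -2.921
vertex -3.856 -3.041 -1.642
endloop
endfacet
facet normal 0.329 -0.889 -0.318
outer loop
vertex -2.934 -3.334 -3.265
vertex -3.5 -4.001 -1.985
vertex -3.744 -3.479 -3.698
endloop
endfacet
facet normal 0.871 0.156 0.466
outer loop
vertex -2.934 -3.334 -3.265
vertex -3.29 -2.374 -2.921
vertex -3.5 -4.001 -1.985
endloop
endfacet
facet normal -0.329 0.889 0.318
outer loop
vertex -3.856 -3.041 -1.642
vertex -3.29 -2.374 -2.921
vertex -4.666 -3.186 -2.075
endloop
endfacet
facet normal -0.871 -0.156 -0.466
outer loop
vertex -4.1 -2.519 -3.355
vertex -3.744 -3.479 -3.698
vertex -4.666 -3.186 -2.075
endloop
endfacet
facet normal -0.329 0.889 0.318
outer loop
vertex -4.666 -3.186 -2.075
vertex -3.29 -2.374 -2.921
vertex -4.1 -2.519 -3.355
endloop
endfacet
facet normal 0.364 0.430 -0.826
outer loop
vertex -4.1 -2.519 -3.355
vertex -2.934 -3.334 -3.265
vertex -3.744 -3.479 -3.698
endloop
endfacet
facet normal 0.365 0.431 -0.825
outer loop
vertex -3.29 -2.374 -2.921
vertex -2.934 -3.334 -3.265
vertex -4.1 -2.519 -3.355
endloop
endfacet
facet normal -0.557 -0.607 -0.567
outer loop
vertex 0.465 2.963 -1.394
vertex 0.149 2.428 -0.511
vertex -0.31 3.287 -0.979
endloop
endfacet
facet normal 0.173 0.907 -0.384
outer loop
vertex 0.465 2.963 -1.394
vertex -0.31 3.287 -0.979
vertex 1.291 3.672 0.651
endloop
endfacet
facet normal -0.557 -0.607 -0.567
outer loop
vertex -0.31 3.287 -0.979
vertex 0.149 2.428 -0.511
vertex -0.74 2.964 -0.211
endloop
endfacet
facet normal -0.386 0.907 0.165
outer loop
vertex -0.31 3.287 -0.979
vertex -0.74 2.964 -0.211
vertex 1.291 3.672 0.651
endloop
endfacet
facet normal -0.557 -0.607 -0.566
outer loop
vertex -0.74 2.964 -0.211
vertex 0.149 2.428 -0.511
vertex -0.5 2.238 0.331
endloop
endfacet
facet normal -0.475 0.420 0.773
outer loop
vertex -0.74 2.964 -0.211
vertex -0.5 2.238 0.331
vertex 1.291 3.672 0.651
endloop
endfacet
facet normal -0.557 -0.607 -0.567
outer loop
vertex -0.5 2.238 0.331
vertex 0.149 2.428 -0.511
vertex 0.228 1.655 0.239
endloop
endfacet
facet normal -0.026 -0.187 0.982
outer loop
vertex -0.5 2.238 0.331
vertex 0.228 1.655 0.239
vertex 1.291 3.672 0.651
endloop
endfacet
facet normal -0.558 -0.607 -0.566
outer loop
vertex 0.228 1.655 0.239
vertex 0.149 2.428 -0.511
vertex 0.896 1.654 -0.418
endloop
endfacet
facet normal 0.623 -0.458 0.634
outer loop
vertex 0.228 1.655 0.239
vertex 0.896 1.654 -0.418
vertex 1.291 3.672 0.651
endloop
endfacet
facet normal -0.558 -0.606 -0.567
outer loop
vertex 0.896 1.654 -0.418
vertex 0.149 2.428 -0.511
vertex 1.002 2.236 -1.145
endloop
endfacet
facet normal 0.982 -0.188 -0.008
outer loop
vertex 0.896 1.654 -0.418
vertex 1.002 2.236 -1.145
vertex 1.291 3.672 0.651
endloop
endfacet
facet normal -0.558 -0.606 -0.567
outer loop
vertex 1.002 2.236 -1.145
vertex 0.149 2.428 -0.511
vertex 0.465 2.963 -1.394
endloop
endfacet
facet normal 0.782 0.420 -0.461
outer loop
vertex 1.002 2.236 -1.145
vertex 0.465 2.963 -1.394
vertex 1.291 3.672 0.651
endloop
endfacet

endsolid


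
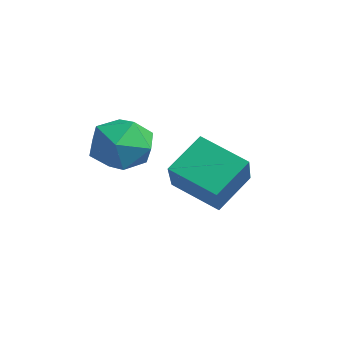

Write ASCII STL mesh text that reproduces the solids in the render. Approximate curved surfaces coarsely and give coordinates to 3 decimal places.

solid 
facet normal -0.983 0.127 0.136
outer loop
vertex -0.625 -0.132 -0.483
vertex -0.716 -1.14 -0.2
vertex -0.521 -0.405 0.526
endloop
endfacet
facet normal -0.628 0.733 0.263
outer loop
vertex -0.625 -0.132 -0.483
vertex -0.521 -0.405 0.526
vertex 0.13 0.304 0.104
endloop
endfacet
facet normal -0.268 0.906 -0.328
outer loop
vertex -0.625 -0.132 -0.483
vertex 0.13 0.304 0.104
vertex 0.338 0.008 -0.883
endloop
endfacet
facet normal -0.400 0.408 -0.821
outer loop
vertex -0.625 -0.132 -0.483
vertex 0.338 0.008 -0.883
vertex -0.186 -0.885 -1.071
endloop
endfacet
facet normal -0.842 -0.074 -0.534
outer loop
vertex -0.625 -0.132 -0.483
vertex -0.186 -0.885 -1.071
vertex -0.716 -1.14 -0.2
endloop
endfacet
facet normal -0.153 0.606 0.781
outer loop
vertex 0.13 0.304 0.104
vertex -0.521 -0.405 0.526
vertex 0.506 -0.435 0.751
endloop
endfacet
facet normal -0.728 -0.374 0.574
outer loop
vertex -0.521 -0.405 0.526
vertex -0.716 -1.14 -0.2
vertex -0.018 -1.328 0.563
endloop
endfacet
facet normal -0.500 -0.700 -0.509
outer loop
vertex -0.716 -1.14 -0.2
vertex -0.186 -0.885 -1.071
vertex 0.19 -1.624 -0.424
endloop
endfacet
facet normal 0.216 0.078 -0.973
outer loop
vertex -0.186 -0.885 -1.071
vertex 0.338 0.008 -0.883
vertex 0.841 -0.915 -0.846
endloop
endfacet
facet normal 0.430 0.886 -0.175
outer loop
vertex 0.338 0.008 -0.883
vertex 0.13 0.304 0.104
vertex 1.036 -0.18 -0.12
endloop
endfacet
facet normal 0.400 -0.408 0.821
outer loop
vertex 0.945 -1.188 0.163
vertex 0.506 -0.435 0.751
vertex -0.018 -1.328 0.563
endloop
endfacet
facet normal 0.268 -0.906 0.328
outer loop
vertex 0.945 -1.188 0.163
vertex -0.018 -1.328 0.563
vertex 0.19 -1.624 -0.424
endloop
endfacet
facet normal 0.628 -0.733 -0.263
outer loop
vertex 0.945 -1.188 0.163
vertex 0.19 -1.624 -0.424
vertex 0.841 -0.915 -0.846
endloop
endfacet
facet normal 0.983 -0.127 -0.136
outer loop
vertex 0.945 -1.188 0.163
vertex 0.841 -0.915 -0.846
vertex 1.036 -0.18 -0.12
endloop
endfacet
facet normal 0.842 0.074 0.534
outer loop
vertex 0.945 -1.188 0.163
vertex 1.036 -0.18 -0.12
vertex 0.506 -0.435 0.751
endloop
endfacet
facet normal -0.216 -0.078 0.973
outer loop
vertex -0.018 -1.328 0.563
vertex 0.506 -0.435 0.751
vertex -0.521 -0.405 0.526
endloop
endfacet
facet normal -0.430 -0.886 0.175
outer loop
vertex 0.19 -1.624 -0.424
vertex -0.018 -1.328 0.563
vertex -0.716 -1.14 -0.2
endloop
endfacet
facet normal 0.153 -0.606 -0.781
outer loop
vertex 0.841 -0.915 -0.846
vertex 0.19 -1.624 -0.424
vertex -0.186 -0.885 -1.071
endloop
endfacet
facet normal 0.728 0.374 -0.574
outer loop
vertex 1.036 -0.18 -0.12
vertex 0.841 -0.915 -0.846
vertex 0.338 0.008 -0.883
endloop
endfacet
facet normal 0.500 0.700 0.509
outer loop
vertex 0.506 -0.435 0.751
vertex 1.036 -0.18 -0.12
vertex 0.13 0.304 0.104
endloop
endfacet
facet normal -0.719 -0.540 0.438
outer loop
vertex 1.193 0.238 -0.88
vertex 0.944 1.349 0.082
vertex -0.062 0.965 -2.044
endloop
endfacet
facet normal 0.167 -0.745 -0.646
outer loop
vertex 1.116 1.851 -2.762
vertex 1.193 0.238 -0.88
vertex -0.062 0.965 -2.044
endloop
endfacet
facet normal -0.718 -0.541 0.438
outer loop
vertex -0.062 0.965 -2.044
vertex 0.944 1.349 0.082
vertex -0.312 2.075 -1.082
endloop
endfacet
facet normal -0.675 0.390 -0.626
outer loop
vertex -0.312 2.075 -1.082
vertex 1.116 1.851 -2.762
vertex -0.062 0.965 -2.044
endloop
endfacet
facet normal 0.675 -0.391 0.626
outer loop
vertex 1.193 0.238 -0.88
vertex 2.122 2.235 -0.636
vertex 0.944 1.349 0.082
endloop
endfacet
facet normal 0.168 -0.745 -0.646
outer loop
vertex 2.372 1.125 -1.598
vertex 1.193 0.238 -0.88
vertex 1.116 1.851 -2.762
endloop
endfacet
facet normal 0.675 -0.390 0.626
outer loop
vertex 2.372 1.125 -1.598
vertex 2.122 2.235 -0.636
vertex 1.193 0.238 -0.88
endloop
endfacet
facet normal -0.167 0.745 0.645
outer loop
vertex 0.944 1.349 0.082
vertex 2.122 2.235 -0.636
vertex -0.312 2.075 -1.082
endloop
endfacet
facet normal -0.675 0.391 -0.626
outer loop
vertex 0.867 2.962 -1.8
vertex 1.116 1.851 -2.762
vertex -0.312 2.075 -1.082
endloop
endfacet
facet normal -0.167 0.745 0.646
outer loop
vertex -0.312 2.075 -1.082
vertex 2.122 2.235 -0.636
vertex 0.867 2.962 -1.8
endloop
endfacet
facet normal 0.718 0.540 -0.438
outer loop
vertex 0.867 2.962 -1.8
vertex 2.372 1.125 -1.598
vertex 1.116 1.851 -2.762
endloop
endfacet
facet normal 0.719 0.541 -0.437
outer loop
vertex 2.122 2.235 -0.636
vertex 2.372 1.125 -1.598
vertex 0.867 2.962 -1.8
endloop
endfacet

endsolid


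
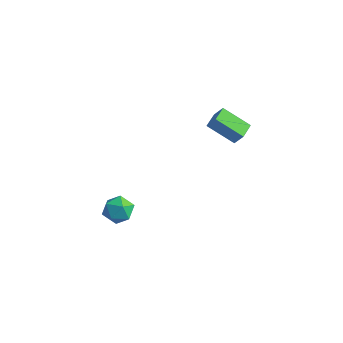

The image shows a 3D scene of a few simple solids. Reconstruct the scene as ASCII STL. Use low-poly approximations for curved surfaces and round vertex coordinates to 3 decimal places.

solid 
facet normal 0.297 0.936 -0.190
outer loop
vertex -0.028 -2.594 -3.783
vertex -0.68 -2.271 -3.212
vertex 0.162 -2.472 -2.885
endloop
endfacet
facet normal 0.843 0.479 -0.244
outer loop
vertex -0.028 -2.594 -3.783
vertex 0.162 -2.472 -2.885
vertex 0.465 -3.228 -3.323
endloop
endfacet
facet normal 0.676 -0.009 -0.737
outer loop
vertex -0.028 -2.594 -3.783
vertex 0.465 -3.228 -3.323
vertex -0.189 -3.495 -3.92
endloop
endfacet
facet normal 0.027 0.146 -0.989
outer loop
vertex -0.028 -2.594 -3.783
vertex -0.189 -3.495 -3.92
vertex -0.897 -2.903 -3.852
endloop
endfacet
facet normal -0.208 0.730 -0.651
outer loop
vertex -0.028 -2.594 -3.783
vertex -0.897 -2.903 -3.852
vertex -0.68 -2.271 -3.212
endloop
endfacet
facet normal 0.912 0.144 0.383
outer loop
vertex 0.465 -3.228 -3.323
vertex 0.162 -2.472 -2.885
vertex 0.117 -3.297 -2.468
endloop
endfacet
facet normal 0.029 0.883 0.469
outer loop
vertex 0.162 -2.472 -2.885
vertex -0.68 -2.271 -3.212
vertex -0.591 -2.705 -2.4
endloop
endfacet
facet normal -0.788 0.550 -0.276
outer loop
vertex -0.68 -2.271 -3.212
vertex -0.897 -2.903 -3.852
vertex -1.245 -2.972 -2.997
endloop
endfacet
facet normal -0.408 -0.394 -0.823
outer loop
vertex -0.897 -2.903 -3.852
vertex -0.189 -3.495 -3.92
vertex -0.942 -3.728 -3.435
endloop
endfacet
facet normal 0.642 -0.645 -0.415
outer loop
vertex -0.189 -3.495 -3.92
vertex 0.465 -3.228 -3.323
vertex -0.1 -3.929 -3.108
endloop
endfacet
facet normal -0.027 -0.146 0.989
outer loop
vertex -0.752 -3.606 -2.537
vertex 0.117 -3.297 -2.468
vertex -0.591 -2.705 -2.4
endloop
endfacet
facet normal -0.676 0.009 0.737
outer loop
vertex -0.752 -3.606 -2.537
vertex -0.591 -2.705 -2.4
vertex -1.245 -2.972 -2.997
endloop
endfacet
facet normal -0.843 -0.479 0.244
outer loop
vertex -0.752 -3.606 -2.537
vertex -1.245 -2.972 -2.997
vertex -0.942 -3.728 -3.435
endloop
endfacet
facet normal -0.297 -0.936 0.190
outer loop
vertex -0.752 -3.606 -2.537
vertex -0.942 -3.728 -3.435
vertex -0.1 -3.929 -3.108
endloop
endfacet
facet normal 0.208 -0.730 0.651
outer loop
vertex -0.752 -3.606 -2.537
vertex -0.1 -3.929 -3.108
vertex 0.117 -3.297 -2.468
endloop
endfacet
facet normal 0.408 0.394 0.823
outer loop
vertex -0.591 -2.705 -2.4
vertex 0.117 -3.297 -2.468
vertex 0.162 -2.472 -2.885
endloop
endfacet
facet normal -0.642 0.645 0.415
outer loop
vertex -1.245 -2.972 -2.997
vertex -0.591 -2.705 -2.4
vertex -0.68 -2.271 -3.212
endloop
endfacet
facet normal -0.912 -0.144 -0.383
outer loop
vertex -0.942 -3.728 -3.435
vertex -1.245 -2.972 -2.997
vertex -0.897 -2.903 -3.852
endloop
endfacet
facet normal -0.029 -0.883 -0.469
outer loop
vertex -0.1 -3.929 -3.108
vertex -0.942 -3.728 -3.435
vertex -0.189 -3.495 -3.92
endloop
endfacet
facet normal 0.788 -0.550 0.276
outer loop
vertex 0.117 -3.297 -2.468
vertex -0.1 -3.929 -3.108
vertex 0.465 -3.228 -3.323
endloop
endfacet
facet normal -0.772 -0.317 0.551
outer loop
vertex 0.788 3.153 0.767
vertex 0.475 4.136 0.894
vertex 0.251 3.084 -0.026
endloop
endfacet
facet normal 0.301 -0.946 -0.122
outer loop
vertex 1.665 3.664 -1.034
vertex 0.788 3.153 0.767
vertex 0.251 3.084 -0.026
endloop
endfacet
facet normal -0.773 -0.317 0.550
outer loop
vertex 0.251 3.084 -0.026
vertex 0.475 4.136 0.894
vertex -0.062 4.068 0.101
endloop
endfacet
facet normal -0.559 -0.071 -0.826
outer loop
vertex -0.062 4.068 0.101
vertex 1.665 3.664 -1.034
vertex 0.251 3.084 -0.026
endloop
endfacet
facet normal 0.559 0.071 0.826
outer loop
vertex 0.788 3.153 0.767
vertex 1.889 4.716 -0.114
vertex 0.475 4.136 0.894
endloop
endfacet
facet normal 0.300 -0.946 -0.122
outer loop
vertex 2.202 3.732 -0.241
vertex 0.788 3.153 0.767
vertex 1.665 3.664 -1.034
endloop
endfacet
facet normal 0.559 0.071 0.826
outer loop
vertex 2.202 3.732 -0.241
vertex 1.889 4.716 -0.114
vertex 0.788 3.153 0.767
endloop
endfacet
facet normal -0.301 0.946 0.122
outer loop
vertex 0.475 4.136 0.894
vertex 1.889 4.716 -0.114
vertex -0.062 4.068 0.101
endloop
endfacet
facet normal -0.559 -0.071 -0.826
outer loop
vertex 1.352 4.647 -0.907
vertex 1.665 3.664 -1.034
vertex -0.062 4.068 0.101
endloop
endfacet
facet normal -0.301 0.946 0.121
outer loop
vertex -0.062 4.068 0.101
vertex 1.889 4.716 -0.114
vertex 1.352 4.647 -0.907
endloop
endfacet
facet normal 0.772 0.317 -0.550
outer loop
vertex 1.352 4.647 -0.907
vertex 2.202 3.732 -0.241
vertex 1.665 3.664 -1.034
endloop
endfacet
facet normal 0.772 0.317 -0.551
outer loop
vertex 1.889 4.716 -0.114
vertex 2.202 3.732 -0.241
vertex 1.352 4.647 -0.907
endloop
endfacet

endsolid


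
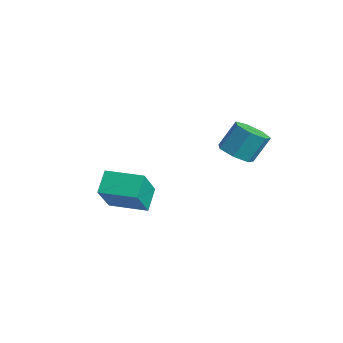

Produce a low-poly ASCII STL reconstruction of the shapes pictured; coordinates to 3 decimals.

solid 
facet normal -0.054 -0.537 -0.842
outer loop
vertex 2.668 1.611 1.46
vertex 2.181 1.988 1.251
vertex 2.82 2.065 1.161
endloop
endfacet
facet normal 0.962 -0.255 0.102
outer loop
vertex 2.668 1.611 1.46
vertex 2.82 2.065 1.161
vertex 2.726 2.196 2.378
endloop
endfacet
facet normal 0.962 -0.255 0.102
outer loop
vertex 2.726 2.196 2.378
vertex 2.82 2.065 1.161
vertex 2.878 2.65 2.079
endloop
endfacet
facet normal 0.053 0.537 0.842
outer loop
vertex 2.726 2.196 2.378
vertex 2.878 2.65 2.079
vertex 2.239 2.572 2.169
endloop
endfacet
facet normal -0.054 -0.537 -0.842
outer loop
vertex 2.82 2.065 1.161
vertex 2.181 1.988 1.251
vertex 2.491 2.46 0.93
endloop
endfacet
facet normal 0.810 0.470 -0.351
outer loop
vertex 2.82 2.065 1.161
vertex 2.491 2.46 0.93
vertex 2.878 2.65 2.079
endloop
endfacet
facet normal 0.810 0.470 -0.351
outer loop
vertex 2.878 2.65 2.079
vertex 2.491 2.46 0.93
vertex 2.549 3.045 1.848
endloop
endfacet
facet normal 0.053 0.537 0.842
outer loop
vertex 2.878 2.65 2.079
vertex 2.549 3.045 1.848
vertex 2.239 2.572 2.169
endloop
endfacet
facet normal -0.055 -0.537 -0.842
outer loop
vertex 2.491 2.46 0.93
vertex 2.181 1.988 1.251
vertex 1.928 2.5 0.941
endloop
endfacet
facet normal 0.049 0.841 -0.539
outer loop
vertex 2.491 2.46 0.93
vertex 1.928 2.5 0.941
vertex 2.549 3.045 1.848
endloop
endfacet
facet normal 0.049 0.841 -0.539
outer loop
vertex 2.549 3.045 1.848
vertex 1.928 2.5 0.941
vertex 1.987 3.085 1.859
endloop
endfacet
facet normal 0.055 0.536 0.842
outer loop
vertex 2.549 3.045 1.848
vertex 1.987 3.085 1.859
vertex 2.239 2.572 2.169
endloop
endfacet
facet normal -0.054 -0.536 -0.842
outer loop
vertex 1.928 2.5 0.941
vertex 2.181 1.988 1.251
vertex 1.556 2.154 1.185
endloop
endfacet
facet normal -0.749 0.579 -0.321
outer loop
vertex 1.928 2.5 0.941
vertex 1.556 2.154 1.185
vertex 1.987 3.085 1.859
endloop
endfacet
facet normal -0.749 0.579 -0.321
outer loop
vertex 1.987 3.085 1.859
vertex 1.556 2.154 1.185
vertex 1.614 2.738 2.103
endloop
endfacet
facet normal 0.053 0.535 0.843
outer loop
vertex 1.987 3.085 1.859
vertex 1.614 2.738 2.103
vertex 2.239 2.572 2.169
endloop
endfacet
facet normal -0.053 -0.536 -0.843
outer loop
vertex 1.556 2.154 1.185
vertex 2.181 1.988 1.251
vertex 1.654 1.682 1.479
endloop
endfacet
facet normal -0.983 -0.119 0.138
outer loop
vertex 1.556 2.154 1.185
vertex 1.654 1.682 1.479
vertex 1.614 2.738 2.103
endloop
endfacet
facet normal -0.983 -0.120 0.139
outer loop
vertex 1.614 2.738 2.103
vertex 1.654 1.682 1.479
vertex 1.713 2.267 2.397
endloop
endfacet
facet normal 0.054 0.537 0.842
outer loop
vertex 1.614 2.738 2.103
vertex 1.713 2.267 2.397
vertex 2.239 2.572 2.169
endloop
endfacet
facet normal -0.053 -0.536 -0.843
outer loop
vertex 1.654 1.682 1.479
vertex 2.181 1.988 1.251
vertex 2.149 1.441 1.601
endloop
endfacet
facet normal -0.476 -0.727 0.494
outer loop
vertex 1.654 1.682 1.479
vertex 2.149 1.441 1.601
vertex 1.713 2.267 2.397
endloop
endfacet
facet normal -0.477 -0.727 0.494
outer loop
vertex 1.713 2.267 2.397
vertex 2.149 1.441 1.601
vertex 2.207 2.026 2.519
endloop
endfacet
facet normal 0.054 0.537 0.842
outer loop
vertex 1.713 2.267 2.397
vertex 2.207 2.026 2.519
vertex 2.239 2.572 2.169
endloop
endfacet
facet normal -0.053 -0.536 -0.843
outer loop
vertex 2.149 1.441 1.601
vertex 2.181 1.988 1.251
vertex 2.668 1.611 1.46
endloop
endfacet
facet normal 0.388 -0.788 0.478
outer loop
vertex 2.149 1.441 1.601
vertex 2.668 1.611 1.46
vertex 2.207 2.026 2.519
endloop
endfacet
facet normal 0.388 -0.788 0.478
outer loop
vertex 2.207 2.026 2.519
vertex 2.668 1.611 1.46
vertex 2.726 2.196 2.378
endloop
endfacet
facet normal 0.053 0.537 0.842
outer loop
vertex 2.207 2.026 2.519
vertex 2.726 2.196 2.378
vertex 2.239 2.572 2.169
endloop
endfacet
facet normal -0.729 -0.685 0.004
outer loop
vertex -1.271 -1.135 -1.396
vertex -1.764 -0.607 -0.764
vertex -2.015 -0.351 -2.63
endloop
endfacet
facet normal 0.513 -0.550 -0.659
outer loop
vertex -1.016 0.587 -2.636
vertex -1.271 -1.135 -1.396
vertex -2.015 -0.351 -2.63
endloop
endfacet
facet normal -0.729 -0.684 0.004
outer loop
vertex -2.015 -0.351 -2.63
vertex -1.764 -0.607 -0.764
vertex -2.507 0.177 -1.998
endloop
endfacet
facet normal -0.453 0.478 -0.752
outer loop
vertex -2.507 0.177 -1.998
vertex -1.016 0.587 -2.636
vertex -2.015 -0.351 -2.63
endloop
endfacet
facet normal 0.453 -0.478 0.753
outer loop
vertex -1.271 -1.135 -1.396
vertex -0.765 0.331 -0.77
vertex -1.764 -0.607 -0.764
endloop
endfacet
facet normal 0.513 -0.550 -0.659
outer loop
vertex -0.273 -0.197 -1.402
vertex -1.271 -1.135 -1.396
vertex -1.016 0.587 -2.636
endloop
endfacet
facet normal 0.454 -0.478 0.752
outer loop
vertex -0.273 -0.197 -1.402
vertex -0.765 0.331 -0.77
vertex -1.271 -1.135 -1.396
endloop
endfacet
facet normal -0.513 0.551 0.659
outer loop
vertex -1.764 -0.607 -0.764
vertex -0.765 0.331 -0.77
vertex -2.507 0.177 -1.998
endloop
endfacet
facet normal -0.453 0.478 -0.753
outer loop
vertex -1.509 1.115 -2.004
vertex -1.016 0.587 -2.636
vertex -2.507 0.177 -1.998
endloop
endfacet
facet normal -0.513 0.550 0.659
outer loop
vertex -2.507 0.177 -1.998
vertex -0.765 0.331 -0.77
vertex -1.509 1.115 -2.004
endloop
endfacet
facet normal 0.729 0.685 -0.004
outer loop
vertex -1.509 1.115 -2.004
vertex -0.273 -0.197 -1.402
vertex -1.016 0.587 -2.636
endloop
endfacet
facet normal 0.729 0.685 -0.005
outer loop
vertex -0.765 0.331 -0.77
vertex -0.273 -0.197 -1.402
vertex -1.509 1.115 -2.004
endloop
endfacet

endsolid


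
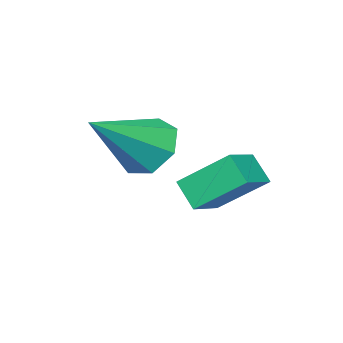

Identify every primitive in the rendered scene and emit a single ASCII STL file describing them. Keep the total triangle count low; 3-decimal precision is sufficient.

solid 
facet normal -0.823 0.101 -0.558
outer loop
vertex 1.0 1.005 0.421
vertex 0.518 0.38 1.019
vertex 0.593 1.365 1.086
endloop
endfacet
facet normal 0.599 0.798 -0.065
outer loop
vertex 1.0 1.005 0.421
vertex 0.593 1.365 1.086
vertex 2.322 0.16 2.241
endloop
endfacet
facet normal -0.824 0.101 -0.558
outer loop
vertex 0.593 1.365 1.086
vertex 0.518 0.38 1.019
vertex 0.13 0.984 1.701
endloop
endfacet
facet normal 0.148 0.787 0.599
outer loop
vertex 0.593 1.365 1.086
vertex 0.13 0.984 1.701
vertex 2.322 0.16 2.241
endloop
endfacet
facet normal -0.824 0.101 -0.558
outer loop
vertex 0.13 0.984 1.701
vertex 0.518 0.38 1.019
vertex -0.041 0.148 1.802
endloop
endfacet
facet normal -0.181 0.154 0.971
outer loop
vertex 0.13 0.984 1.701
vertex -0.041 0.148 1.802
vertex 2.322 0.16 2.241
endloop
endfacet
facet normal -0.824 0.101 -0.558
outer loop
vertex -0.041 0.148 1.802
vertex 0.518 0.38 1.019
vertex 0.209 -0.513 1.314
endloop
endfacet
facet normal -0.140 -0.622 0.771
outer loop
vertex -0.041 0.148 1.802
vertex 0.209 -0.513 1.314
vertex 2.322 0.16 2.241
endloop
endfacet
facet normal -0.824 0.101 -0.558
outer loop
vertex 0.209 -0.513 1.314
vertex 0.518 0.38 1.019
vertex 0.692 -0.501 0.603
endloop
endfacet
facet normal 0.241 -0.959 0.147
outer loop
vertex 0.209 -0.513 1.314
vertex 0.692 -0.501 0.603
vertex 2.322 0.16 2.241
endloop
endfacet
facet normal -0.823 0.101 -0.558
outer loop
vertex 0.692 -0.501 0.603
vertex 0.518 0.38 1.019
vertex 1.044 0.174 0.206
endloop
endfacet
facet normal 0.674 -0.603 -0.427
outer loop
vertex 0.692 -0.501 0.603
vertex 1.044 0.174 0.206
vertex 2.322 0.16 2.241
endloop
endfacet
facet normal -0.823 0.101 -0.558
outer loop
vertex 1.044 0.174 0.206
vertex 0.518 0.38 1.019
vertex 1.0 1.005 0.421
endloop
endfacet
facet normal 0.834 0.179 -0.522
outer loop
vertex 1.044 0.174 0.206
vertex 1.0 1.005 0.421
vertex 2.322 0.16 2.241
endloop
endfacet
facet normal -0.935 -0.203 -0.292
outer loop
vertex -1.832 1.704 0.505
vertex -1.753 2.395 -0.228
vertex -1.211 0.45 -0.611
endloop
endfacet
facet normal -0.078 -0.684 0.725
outer loop
vertex -0.127 0.685 -0.272
vertex -1.832 1.704 0.505
vertex -1.211 0.45 -0.611
endloop
endfacet
facet normal -0.935 -0.203 -0.292
outer loop
vertex -1.211 0.45 -0.611
vertex -1.753 2.395 -0.228
vertex -1.132 1.14 -1.343
endloop
endfacet
facet normal 0.347 -0.701 -0.623
outer loop
vertex -1.132 1.14 -1.343
vertex -0.127 0.685 -0.272
vertex -1.211 0.45 -0.611
endloop
endfacet
facet normal -0.347 0.701 0.623
outer loop
vertex -1.832 1.704 0.505
vertex -0.669 2.63 0.111
vertex -1.753 2.395 -0.228
endloop
endfacet
facet normal -0.078 -0.683 0.726
outer loop
vertex -0.748 1.94 0.843
vertex -1.832 1.704 0.505
vertex -0.127 0.685 -0.272
endloop
endfacet
facet normal -0.347 0.701 0.623
outer loop
vertex -0.748 1.94 0.843
vertex -0.669 2.63 0.111
vertex -1.832 1.704 0.505
endloop
endfacet
facet normal 0.079 0.684 -0.726
outer loop
vertex -1.753 2.395 -0.228
vertex -0.669 2.63 0.111
vertex -1.132 1.14 -1.343
endloop
endfacet
facet normal 0.347 -0.701 -0.623
outer loop
vertex -0.048 1.376 -1.005
vertex -0.127 0.685 -0.272
vertex -1.132 1.14 -1.343
endloop
endfacet
facet normal 0.077 0.684 -0.725
outer loop
vertex -1.132 1.14 -1.343
vertex -0.669 2.63 0.111
vertex -0.048 1.376 -1.005
endloop
endfacet
facet normal 0.935 0.203 0.292
outer loop
vertex -0.048 1.376 -1.005
vertex -0.748 1.94 0.843
vertex -0.127 0.685 -0.272
endloop
endfacet
facet normal 0.935 0.203 0.292
outer loop
vertex -0.669 2.63 0.111
vertex -0.748 1.94 0.843
vertex -0.048 1.376 -1.005
endloop
endfacet

endsolid


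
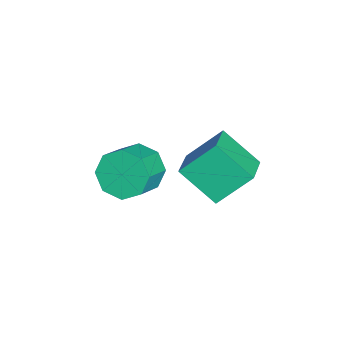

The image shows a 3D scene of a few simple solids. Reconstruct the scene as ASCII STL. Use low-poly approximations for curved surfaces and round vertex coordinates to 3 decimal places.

solid 
facet normal -0.950 0.044 -0.311
outer loop
vertex -3.229 1.655 3.619
vertex -3.542 2.709 4.725
vertex -2.846 2.825 2.613
endloop
endfacet
facet normal 0.201 -0.676 -0.709
outer loop
vertex -1.678 2.771 2.995
vertex -3.229 1.655 3.619
vertex -2.846 2.825 2.613
endloop
endfacet
facet normal -0.950 0.044 -0.311
outer loop
vertex -2.846 2.825 2.613
vertex -3.542 2.709 4.725
vertex -3.159 3.879 3.719
endloop
endfacet
facet normal 0.241 0.736 -0.633
outer loop
vertex -3.159 3.879 3.719
vertex -1.678 2.771 2.995
vertex -2.846 2.825 2.613
endloop
endfacet
facet normal -0.241 -0.736 0.633
outer loop
vertex -3.229 1.655 3.619
vertex -2.374 2.655 5.107
vertex -3.542 2.709 4.725
endloop
endfacet
facet normal 0.201 -0.676 -0.709
outer loop
vertex -2.061 1.601 4.001
vertex -3.229 1.655 3.619
vertex -1.678 2.771 2.995
endloop
endfacet
facet normal -0.241 -0.736 0.633
outer loop
vertex -2.061 1.601 4.001
vertex -2.374 2.655 5.107
vertex -3.229 1.655 3.619
endloop
endfacet
facet normal -0.201 0.676 0.709
outer loop
vertex -3.542 2.709 4.725
vertex -2.374 2.655 5.107
vertex -3.159 3.879 3.719
endloop
endfacet
facet normal 0.241 0.736 -0.633
outer loop
vertex -1.991 3.825 4.101
vertex -1.678 2.771 2.995
vertex -3.159 3.879 3.719
endloop
endfacet
facet normal -0.201 0.676 0.709
outer loop
vertex -3.159 3.879 3.719
vertex -2.374 2.655 5.107
vertex -1.991 3.825 4.101
endloop
endfacet
facet normal 0.950 -0.044 0.311
outer loop
vertex -1.991 3.825 4.101
vertex -2.061 1.601 4.001
vertex -1.678 2.771 2.995
endloop
endfacet
facet normal 0.950 -0.044 0.311
outer loop
vertex -2.374 2.655 5.107
vertex -2.061 1.601 4.001
vertex -1.991 3.825 4.101
endloop
endfacet
facet normal -0.825 0.275 -0.495
outer loop
vertex -3.525 0.139 1.224
vertex -4.009 0.067 1.991
vertex -3.543 0.735 1.585
endloop
endfacet
facet normal 0.565 0.440 -0.698
outer loop
vertex -3.525 0.139 1.224
vertex -3.543 0.735 1.585
vertex -2.527 -0.194 1.822
endloop
endfacet
facet normal 0.565 0.440 -0.698
outer loop
vertex -2.527 -0.194 1.822
vertex -3.543 0.735 1.585
vertex -2.545 0.401 2.183
endloop
endfacet
facet normal 0.825 -0.275 0.494
outer loop
vertex -2.527 -0.194 1.822
vertex -2.545 0.401 2.183
vertex -3.011 -0.267 2.589
endloop
endfacet
facet normal -0.825 0.276 -0.493
outer loop
vertex -3.543 0.735 1.585
vertex -4.009 0.067 1.991
vertex -3.833 0.938 2.184
endloop
endfacet
facet normal 0.382 0.916 -0.126
outer loop
vertex -3.543 0.735 1.585
vertex -3.833 0.938 2.184
vertex -2.545 0.401 2.183
endloop
endfacet
facet normal 0.382 0.916 -0.126
outer loop
vertex -2.545 0.401 2.183
vertex -3.833 0.938 2.184
vertex -2.836 0.605 2.782
endloop
endfacet
facet normal 0.825 -0.275 0.494
outer loop
vertex -2.545 0.401 2.183
vertex -2.836 0.605 2.782
vertex -3.011 -0.267 2.589
endloop
endfacet
facet normal -0.824 0.276 -0.494
outer loop
vertex -3.833 0.938 2.184
vertex -4.009 0.067 1.991
vertex -4.227 0.632 2.67
endloop
endfacet
facet normal -0.025 0.855 0.518
outer loop
vertex -3.833 0.938 2.184
vertex -4.227 0.632 2.67
vertex -2.836 0.605 2.782
endloop
endfacet
facet normal -0.025 0.854 0.519
outer loop
vertex -2.836 0.605 2.782
vertex -4.227 0.632 2.67
vertex -3.229 0.298 3.268
endloop
endfacet
facet normal 0.825 -0.275 0.494
outer loop
vertex -2.836 0.605 2.782
vertex -3.229 0.298 3.268
vertex -3.011 -0.267 2.589
endloop
endfacet
facet normal -0.825 0.276 -0.494
outer loop
vertex -4.227 0.632 2.67
vertex -4.009 0.067 1.991
vertex -4.493 -0.006 2.758
endloop
endfacet
facet normal -0.417 0.293 0.860
outer loop
vertex -4.227 0.632 2.67
vertex -4.493 -0.006 2.758
vertex -3.229 0.298 3.268
endloop
endfacet
facet normal -0.418 0.293 0.860
outer loop
vertex -3.229 0.298 3.268
vertex -4.493 -0.006 2.758
vertex -3.495 -0.339 3.356
endloop
endfacet
facet normal 0.824 -0.276 0.494
outer loop
vertex -3.229 0.298 3.268
vertex -3.495 -0.339 3.356
vertex -3.011 -0.267 2.589
endloop
endfacet
facet normal -0.825 0.275 -0.494
outer loop
vertex -4.493 -0.006 2.758
vertex -4.009 0.067 1.991
vertex -4.475 -0.601 2.397
endloop
endfacet
facet normal -0.565 -0.440 0.698
outer loop
vertex -4.493 -0.006 2.758
vertex -4.475 -0.601 2.397
vertex -3.495 -0.339 3.356
endloop
endfacet
facet normal -0.565 -0.440 0.698
outer loop
vertex -3.495 -0.339 3.356
vertex -4.475 -0.601 2.397
vertex -3.477 -0.935 2.995
endloop
endfacet
facet normal 0.825 -0.275 0.495
outer loop
vertex -3.495 -0.339 3.356
vertex -3.477 -0.935 2.995
vertex -3.011 -0.267 2.589
endloop
endfacet
facet normal -0.825 0.275 -0.494
outer loop
vertex -4.475 -0.601 2.397
vertex -4.009 0.067 1.991
vertex -4.184 -0.805 1.798
endloop
endfacet
facet normal -0.382 -0.915 0.126
outer loop
vertex -4.475 -0.601 2.397
vertex -4.184 -0.805 1.798
vertex -3.477 -0.935 2.995
endloop
endfacet
facet normal -0.381 -0.916 0.126
outer loop
vertex -3.477 -0.935 2.995
vertex -4.184 -0.805 1.798
vertex -3.187 -1.138 2.396
endloop
endfacet
facet normal 0.825 -0.276 0.493
outer loop
vertex -3.477 -0.935 2.995
vertex -3.187 -1.138 2.396
vertex -3.011 -0.267 2.589
endloop
endfacet
facet normal -0.825 0.275 -0.494
outer loop
vertex -4.184 -0.805 1.798
vertex -4.009 0.067 1.991
vertex -3.791 -0.498 1.312
endloop
endfacet
facet normal 0.026 -0.854 -0.519
outer loop
vertex -4.184 -0.805 1.798
vertex -3.791 -0.498 1.312
vertex -3.187 -1.138 2.396
endloop
endfacet
facet normal 0.025 -0.855 -0.518
outer loop
vertex -3.187 -1.138 2.396
vertex -3.791 -0.498 1.312
vertex -2.793 -0.832 1.91
endloop
endfacet
facet normal 0.824 -0.276 0.494
outer loop
vertex -3.187 -1.138 2.396
vertex -2.793 -0.832 1.91
vertex -3.011 -0.267 2.589
endloop
endfacet
facet normal -0.824 0.276 -0.494
outer loop
vertex -3.791 -0.498 1.312
vertex -4.009 0.067 1.991
vertex -3.525 0.139 1.224
endloop
endfacet
facet normal 0.417 -0.293 -0.860
outer loop
vertex -3.791 -0.498 1.312
vertex -3.525 0.139 1.224
vertex -2.793 -0.832 1.91
endloop
endfacet
facet normal 0.418 -0.293 -0.860
outer loop
vertex -2.793 -0.832 1.91
vertex -3.525 0.139 1.224
vertex -2.527 -0.194 1.822
endloop
endfacet
facet normal 0.825 -0.276 0.494
outer loop
vertex -2.793 -0.832 1.91
vertex -2.527 -0.194 1.822
vertex -3.011 -0.267 2.589
endloop
endfacet

endsolid
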